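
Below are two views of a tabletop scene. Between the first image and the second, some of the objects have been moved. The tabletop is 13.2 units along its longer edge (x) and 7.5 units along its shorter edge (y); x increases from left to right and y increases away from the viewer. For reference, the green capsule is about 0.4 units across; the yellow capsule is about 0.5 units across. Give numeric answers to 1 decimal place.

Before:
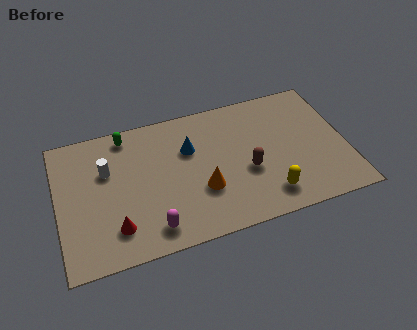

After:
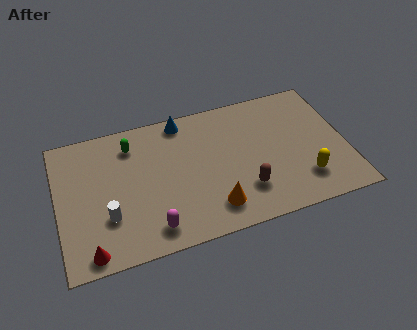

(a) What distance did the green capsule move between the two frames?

0.6

The green capsule moved from about (3.3, 6.6) to (3.5, 6.0), a distance of √(0.2² + 0.6²) ≈ 0.6.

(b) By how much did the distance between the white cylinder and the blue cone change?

+1.9

They were about 3.8 units apart before and 5.7 after — 1.9 units further apart.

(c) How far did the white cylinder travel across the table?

2.5

The white cylinder was near (2.3, 4.9) before and (2.2, 2.4) after, so it travelled √(0.1² + 2.5²) ≈ 2.5 units.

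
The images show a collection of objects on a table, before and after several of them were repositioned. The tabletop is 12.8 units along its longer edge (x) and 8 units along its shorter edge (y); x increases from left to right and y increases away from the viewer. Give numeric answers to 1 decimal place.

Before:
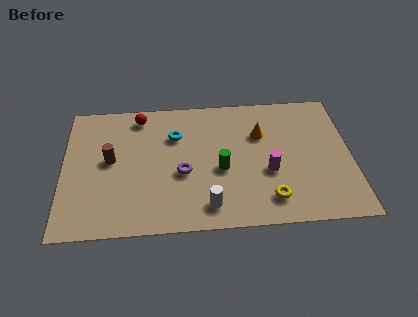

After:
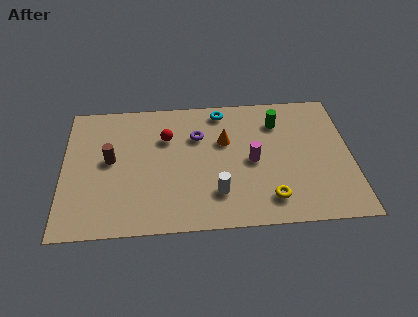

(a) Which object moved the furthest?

the green cylinder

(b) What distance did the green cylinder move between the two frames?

3.7

The green cylinder moved from about (7.0, 3.4) to (9.6, 6.1), a distance of √(2.6² + 2.7²) ≈ 3.7.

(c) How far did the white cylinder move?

0.8

From (6.4, 1.3) to (6.8, 2.0), the white cylinder covered √(0.4² + 0.7²) ≈ 0.8 units.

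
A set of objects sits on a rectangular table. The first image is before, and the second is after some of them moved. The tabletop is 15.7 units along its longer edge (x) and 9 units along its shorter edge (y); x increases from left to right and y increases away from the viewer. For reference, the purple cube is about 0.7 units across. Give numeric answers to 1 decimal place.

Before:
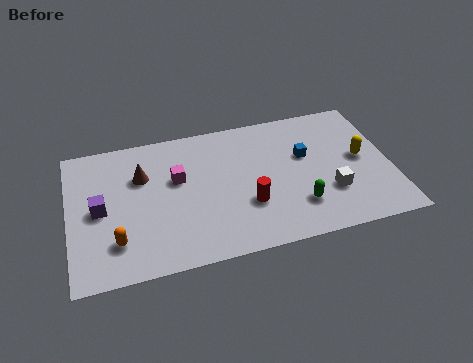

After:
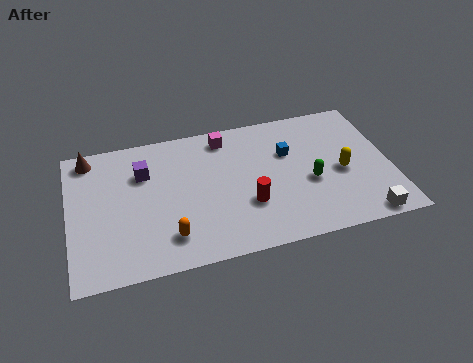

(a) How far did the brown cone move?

3.1

The brown cone moved from about (3.6, 6.1) to (1.1, 7.9), a distance of √(2.5² + 1.8²) ≈ 3.1.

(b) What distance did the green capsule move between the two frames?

1.6

The green capsule moved from about (11.0, 2.3) to (11.7, 3.7), a distance of √(0.7² + 1.4²) ≈ 1.6.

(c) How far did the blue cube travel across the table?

0.9

The blue cube moved from about (11.6, 5.5) to (10.8, 5.9), a distance of √(0.8² + 0.4²) ≈ 0.9.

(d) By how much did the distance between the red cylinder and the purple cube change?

-1.3

Before: roughly 7.2 units apart; after: 5.9. That's 1.3 units closer together.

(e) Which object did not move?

the red cylinder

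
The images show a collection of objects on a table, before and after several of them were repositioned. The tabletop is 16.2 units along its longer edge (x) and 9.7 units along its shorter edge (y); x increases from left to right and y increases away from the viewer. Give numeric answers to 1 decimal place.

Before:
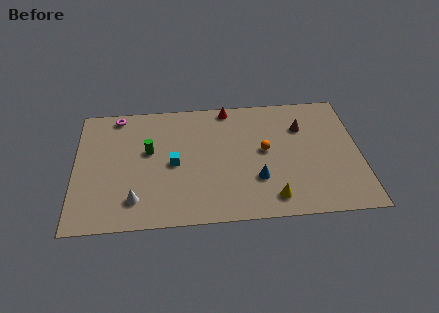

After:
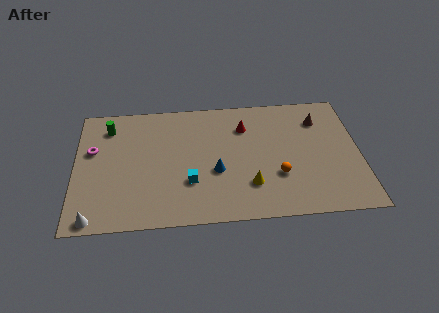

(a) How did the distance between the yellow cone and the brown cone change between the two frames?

+0.6

Before: roughly 5.7 units apart; after: 6.3. That's 0.6 units further apart.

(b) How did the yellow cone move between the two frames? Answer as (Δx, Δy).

(-1.2, 1.1)

The yellow cone started near (11.1, 1.5) and ended near (9.9, 2.6).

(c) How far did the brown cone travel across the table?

1.1

From (13.0, 6.9) to (14.0, 7.4), the brown cone covered √(1.0² + 0.5²) ≈ 1.1 units.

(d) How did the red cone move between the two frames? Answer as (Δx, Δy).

(0.9, -1.6)

The red cone started near (8.8, 8.8) and ended near (9.7, 7.2).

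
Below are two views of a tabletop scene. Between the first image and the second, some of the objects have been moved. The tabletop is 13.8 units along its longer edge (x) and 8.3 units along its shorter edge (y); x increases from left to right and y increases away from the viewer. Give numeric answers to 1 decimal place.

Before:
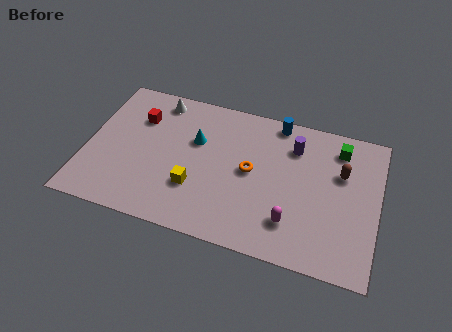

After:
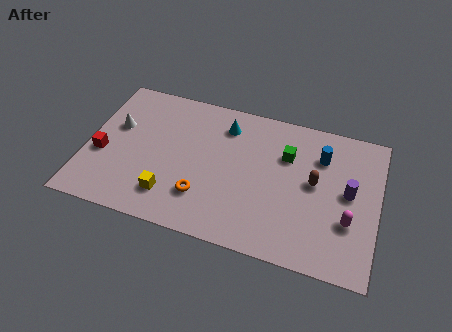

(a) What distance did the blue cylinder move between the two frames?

2.6

The blue cylinder moved from about (8.8, 7.5) to (11.0, 6.1), a distance of √(2.2² + 1.4²) ≈ 2.6.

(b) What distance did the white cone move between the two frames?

2.8

From (3.1, 7.2) to (1.3, 5.1), the white cone covered √(1.8² + 2.1²) ≈ 2.8 units.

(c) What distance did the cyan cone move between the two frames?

1.8

From (5.1, 5.3) to (6.4, 6.6), the cyan cone covered √(1.3² + 1.3²) ≈ 1.8 units.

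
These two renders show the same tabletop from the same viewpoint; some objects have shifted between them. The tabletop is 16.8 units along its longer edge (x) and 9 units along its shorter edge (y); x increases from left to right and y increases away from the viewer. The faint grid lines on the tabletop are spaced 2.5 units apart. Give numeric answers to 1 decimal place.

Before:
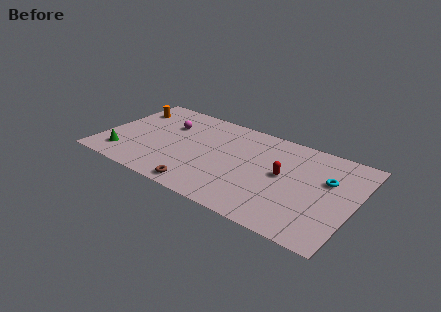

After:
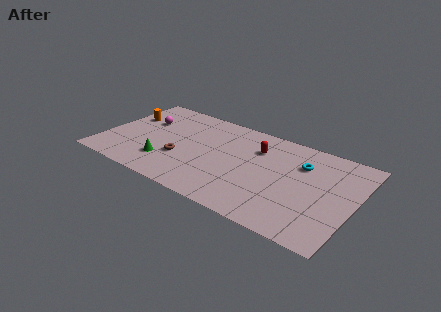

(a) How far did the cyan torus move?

1.9

The cyan torus was near (14.9, 5.7) before and (13.1, 6.4) after, so it travelled √(1.8² + 0.7²) ≈ 1.9 units.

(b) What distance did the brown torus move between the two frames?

2.8

From (7.2, 1.0) to (5.4, 3.2), the brown torus covered √(1.8² + 2.2²) ≈ 2.8 units.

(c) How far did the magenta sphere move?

1.6

The magenta sphere was near (4.0, 6.2) before and (2.4, 5.9) after, so it travelled √(1.6² + 0.3²) ≈ 1.6 units.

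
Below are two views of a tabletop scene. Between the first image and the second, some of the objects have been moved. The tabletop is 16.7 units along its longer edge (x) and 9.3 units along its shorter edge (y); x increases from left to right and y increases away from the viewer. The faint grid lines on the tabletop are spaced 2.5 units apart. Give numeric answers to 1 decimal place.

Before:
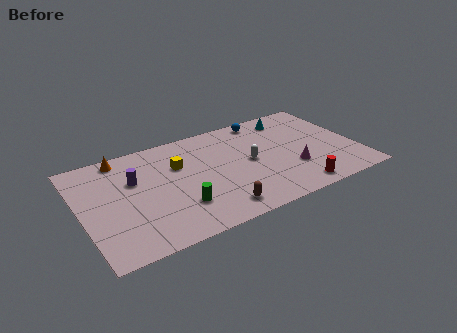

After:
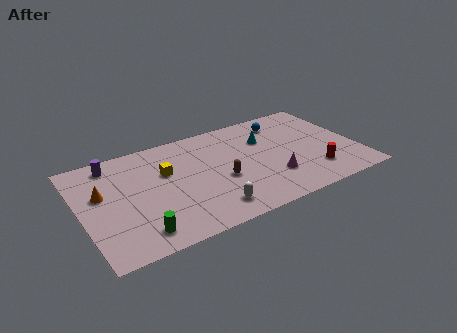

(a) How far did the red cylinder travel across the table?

1.7

From (12.5, 1.1) to (13.8, 2.2), the red cylinder covered √(1.3² + 1.1²) ≈ 1.7 units.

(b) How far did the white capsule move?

4.2

From (10.2, 4.7) to (7.3, 1.6), the white capsule covered √(2.9² + 3.1²) ≈ 4.2 units.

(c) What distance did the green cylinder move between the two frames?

2.8

The green cylinder was near (5.6, 2.6) before and (3.0, 1.5) after, so it travelled √(2.6² + 1.1²) ≈ 2.8 units.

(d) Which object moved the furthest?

the white capsule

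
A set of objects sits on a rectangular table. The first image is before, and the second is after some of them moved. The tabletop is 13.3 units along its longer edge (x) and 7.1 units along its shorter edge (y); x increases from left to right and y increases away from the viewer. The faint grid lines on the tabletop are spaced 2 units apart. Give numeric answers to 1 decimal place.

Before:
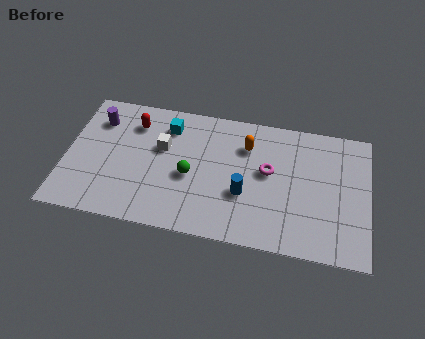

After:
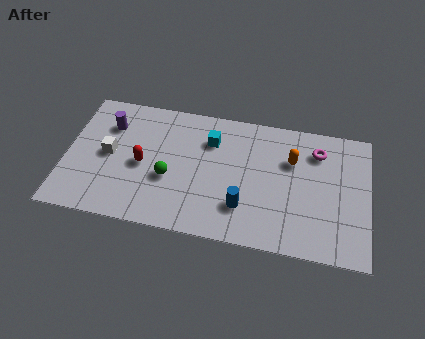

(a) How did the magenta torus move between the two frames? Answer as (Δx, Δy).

(2.1, 1.5)

The magenta torus was at about (8.9, 4.0) and moved to about (11.0, 5.5).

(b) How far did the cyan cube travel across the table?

1.9

From (4.4, 5.6) to (6.3, 5.2), the cyan cube covered √(1.9² + 0.4²) ≈ 1.9 units.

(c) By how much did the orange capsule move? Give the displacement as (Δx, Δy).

(2.0, -0.4)

From the two frames, the orange capsule sits at roughly (7.9, 5.2) before and (9.9, 4.8) after.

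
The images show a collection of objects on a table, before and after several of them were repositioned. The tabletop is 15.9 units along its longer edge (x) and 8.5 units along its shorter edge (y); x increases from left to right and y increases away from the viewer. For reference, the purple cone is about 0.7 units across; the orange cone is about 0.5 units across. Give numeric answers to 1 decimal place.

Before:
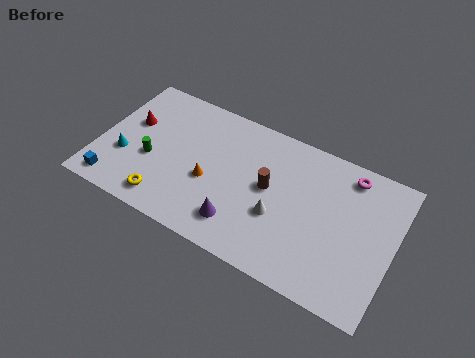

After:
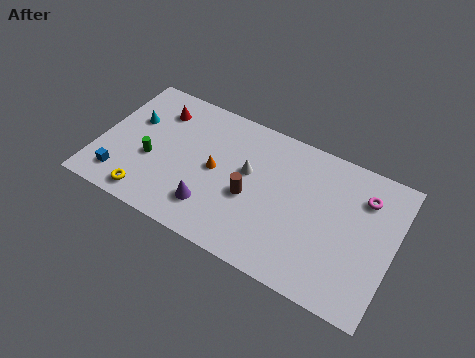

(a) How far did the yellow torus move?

0.9

From (4.0, 1.3) to (3.1, 1.1), the yellow torus covered √(0.9² + 0.2²) ≈ 0.9 units.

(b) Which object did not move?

the green cylinder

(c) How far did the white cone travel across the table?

2.6

The white cone moved from about (9.9, 3.2) to (8.0, 5.0), a distance of √(1.9² + 1.8²) ≈ 2.6.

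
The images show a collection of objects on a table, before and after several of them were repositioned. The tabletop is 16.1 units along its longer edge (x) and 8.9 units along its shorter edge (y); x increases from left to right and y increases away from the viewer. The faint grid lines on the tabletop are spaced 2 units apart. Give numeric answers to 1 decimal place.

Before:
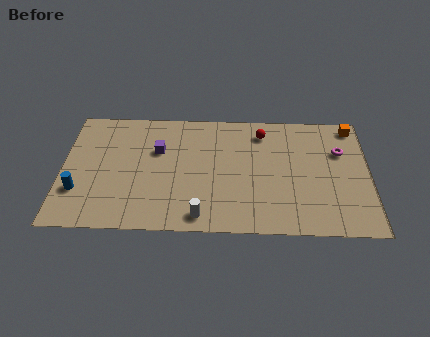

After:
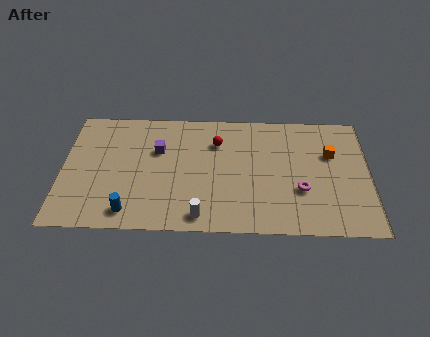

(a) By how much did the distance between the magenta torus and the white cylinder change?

-3.2

The distance was about 8.8 in the first image and 5.6 in the second, so they moved 3.2 units closer together.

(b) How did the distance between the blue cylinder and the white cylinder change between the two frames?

-2.9

They were about 6.6 units apart before and 3.7 after — 2.9 units closer together.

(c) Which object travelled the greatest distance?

the magenta torus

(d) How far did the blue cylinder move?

3.0

From (0.9, 2.7) to (3.6, 1.3), the blue cylinder covered √(2.7² + 1.4²) ≈ 3.0 units.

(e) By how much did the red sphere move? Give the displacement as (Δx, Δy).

(-2.4, -0.8)

The red sphere started near (10.5, 7.3) and ended near (8.1, 6.5).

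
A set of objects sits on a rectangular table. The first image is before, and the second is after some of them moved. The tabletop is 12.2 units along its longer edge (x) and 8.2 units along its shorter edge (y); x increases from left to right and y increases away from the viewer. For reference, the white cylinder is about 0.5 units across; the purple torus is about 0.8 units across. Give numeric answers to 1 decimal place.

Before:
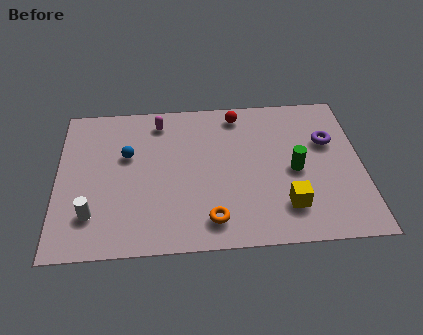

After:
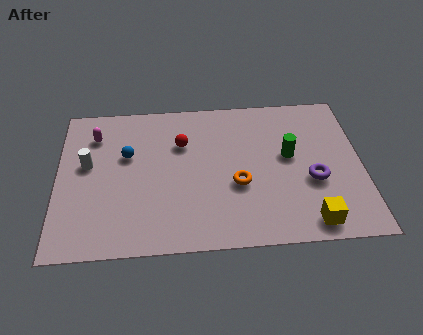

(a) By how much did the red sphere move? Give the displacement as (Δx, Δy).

(-2.3, -1.5)

The red sphere started near (7.3, 7.1) and ended near (5.0, 5.6).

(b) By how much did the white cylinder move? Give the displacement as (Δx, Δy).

(-0.2, 2.7)

The white cylinder was at about (1.4, 2.0) and moved to about (1.2, 4.7).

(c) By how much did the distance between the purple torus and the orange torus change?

-3.2

Before: roughly 6.2 units apart; after: 3.0. That's 3.2 units closer together.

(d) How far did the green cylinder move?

0.8

The green cylinder moved from about (9.5, 3.8) to (9.3, 4.6), a distance of √(0.2² + 0.8²) ≈ 0.8.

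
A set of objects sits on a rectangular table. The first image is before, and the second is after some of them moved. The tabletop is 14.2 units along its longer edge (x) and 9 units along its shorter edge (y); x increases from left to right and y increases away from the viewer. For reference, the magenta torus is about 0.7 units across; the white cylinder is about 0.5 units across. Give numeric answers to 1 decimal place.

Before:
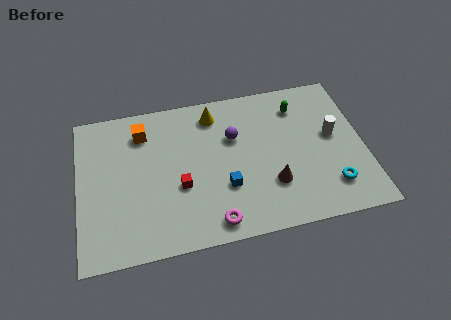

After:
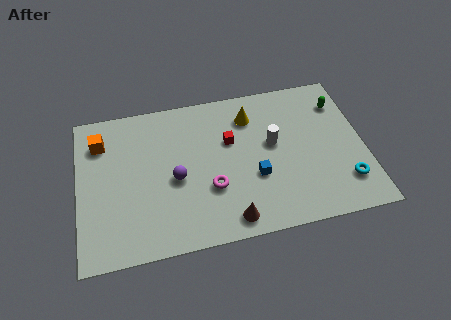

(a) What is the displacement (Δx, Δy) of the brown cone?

(-2.2, -1.6)

From the two frames, the brown cone sits at roughly (9.5, 2.7) before and (7.3, 1.1) after.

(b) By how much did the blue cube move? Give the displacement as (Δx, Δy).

(1.5, 0.3)

From the two frames, the blue cube sits at roughly (7.2, 3.0) before and (8.7, 3.3) after.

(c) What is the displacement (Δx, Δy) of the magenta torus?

(0.0, 2.0)

The magenta torus started near (6.5, 1.1) and ended near (6.5, 3.1).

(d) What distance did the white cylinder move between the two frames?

3.0

From (12.7, 5.0) to (9.7, 5.1), the white cylinder covered √(3.0² + 0.1²) ≈ 3.0 units.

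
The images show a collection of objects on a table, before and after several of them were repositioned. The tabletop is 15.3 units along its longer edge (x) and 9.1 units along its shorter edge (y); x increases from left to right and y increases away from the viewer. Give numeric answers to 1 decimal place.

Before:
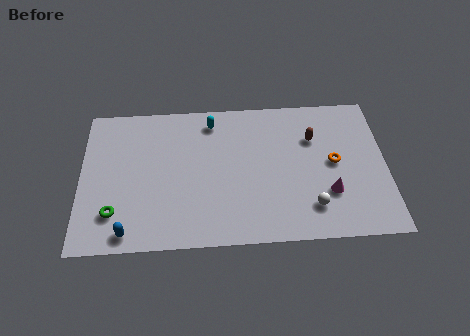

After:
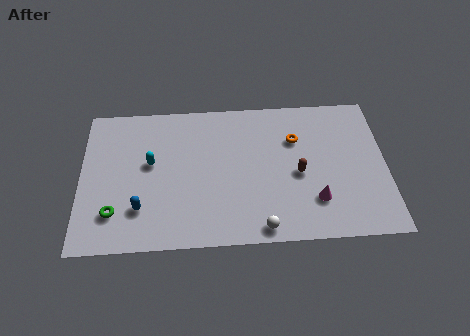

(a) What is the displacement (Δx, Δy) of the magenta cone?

(-0.7, -0.4)

The magenta cone was at about (12.4, 2.8) and moved to about (11.7, 2.4).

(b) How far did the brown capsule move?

2.3

From (11.7, 6.3) to (10.9, 4.1), the brown capsule covered √(0.8² + 2.2²) ≈ 2.3 units.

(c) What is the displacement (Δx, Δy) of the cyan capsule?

(-3.1, -2.5)

The cyan capsule was at about (6.6, 7.7) and moved to about (3.5, 5.2).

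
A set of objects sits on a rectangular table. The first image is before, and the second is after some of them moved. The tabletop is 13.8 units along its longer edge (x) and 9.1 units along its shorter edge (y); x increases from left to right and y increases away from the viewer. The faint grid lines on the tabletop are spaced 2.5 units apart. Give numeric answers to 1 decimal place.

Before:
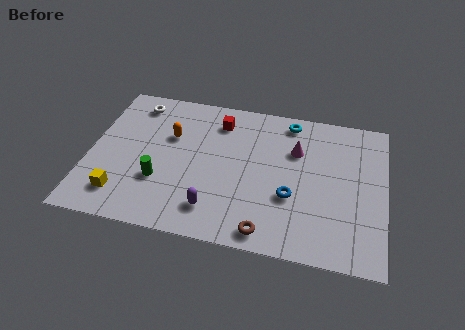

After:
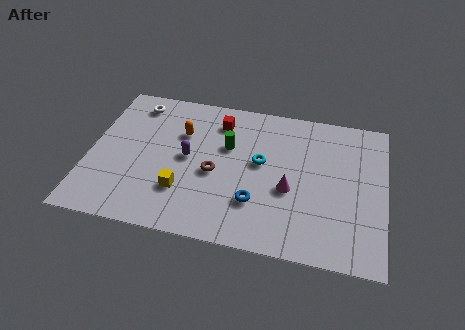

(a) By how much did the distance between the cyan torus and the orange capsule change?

-1.9

The distance was about 5.9 in the first image and 4.0 in the second, so they moved 1.9 units closer together.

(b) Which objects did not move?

the white torus and the red cube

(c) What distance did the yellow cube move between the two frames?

2.9

The yellow cube was near (1.7, 1.8) before and (4.5, 2.6) after, so it travelled √(2.8² + 0.8²) ≈ 2.9 units.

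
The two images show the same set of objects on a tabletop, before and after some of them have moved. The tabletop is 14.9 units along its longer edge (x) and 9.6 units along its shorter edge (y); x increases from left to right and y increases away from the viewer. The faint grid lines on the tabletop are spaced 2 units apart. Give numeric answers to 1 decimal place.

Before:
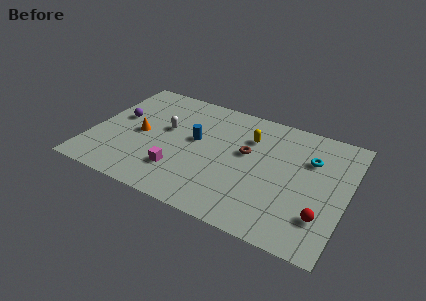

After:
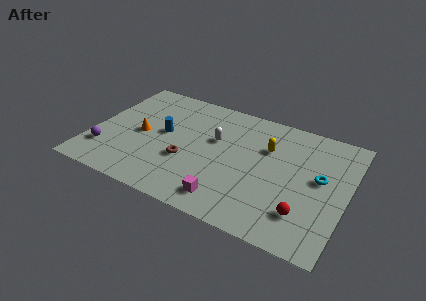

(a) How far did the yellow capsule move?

1.2

From (9.0, 6.9) to (10.1, 6.5), the yellow capsule covered √(1.1² + 0.4²) ≈ 1.2 units.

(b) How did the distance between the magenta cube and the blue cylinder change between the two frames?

+2.7

Before: roughly 3.0 units apart; after: 5.7. That's 2.7 units further apart.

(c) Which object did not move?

the orange cone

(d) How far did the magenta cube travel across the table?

3.2

From (5.4, 2.5) to (8.4, 1.5), the magenta cube covered √(3.0² + 1.0²) ≈ 3.2 units.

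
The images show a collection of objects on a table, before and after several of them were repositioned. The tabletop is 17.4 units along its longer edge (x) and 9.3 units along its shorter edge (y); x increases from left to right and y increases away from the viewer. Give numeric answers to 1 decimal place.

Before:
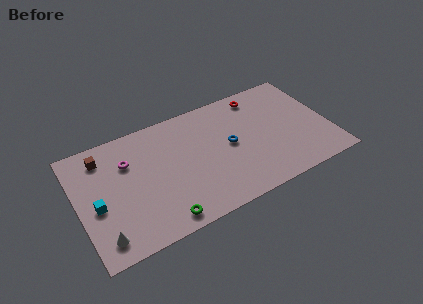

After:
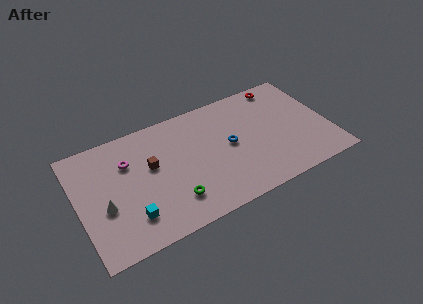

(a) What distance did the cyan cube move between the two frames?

2.8

From (1.2, 4.0) to (3.3, 2.2), the cyan cube covered √(2.1² + 1.8²) ≈ 2.8 units.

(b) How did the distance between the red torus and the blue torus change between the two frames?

+1.4

They were about 4.1 units apart before and 5.5 after — 1.4 units further apart.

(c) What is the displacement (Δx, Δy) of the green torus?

(0.9, 1.1)

From the two frames, the green torus sits at roughly (5.3, 1.1) before and (6.2, 2.2) after.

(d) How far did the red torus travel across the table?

1.7

The red torus moved from about (13.0, 8.0) to (14.7, 8.3), a distance of √(1.7² + 0.3²) ≈ 1.7.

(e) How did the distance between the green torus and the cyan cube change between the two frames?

-2.1

The distance was about 5.0 in the first image and 2.9 in the second, so they moved 2.1 units closer together.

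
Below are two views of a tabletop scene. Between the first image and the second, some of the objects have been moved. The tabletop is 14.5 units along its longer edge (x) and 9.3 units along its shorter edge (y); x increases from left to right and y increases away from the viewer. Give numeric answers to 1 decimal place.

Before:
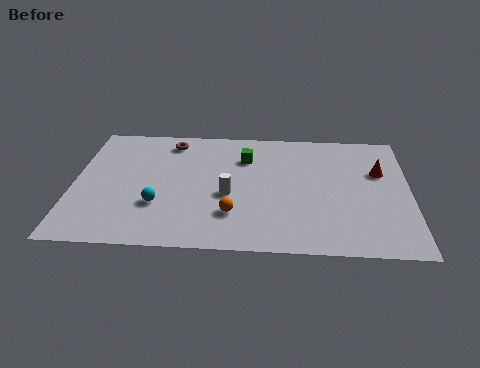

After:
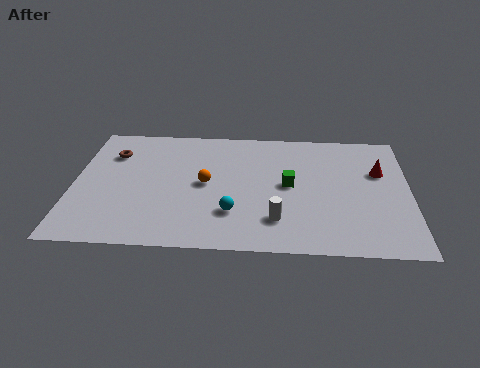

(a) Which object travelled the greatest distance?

the cyan sphere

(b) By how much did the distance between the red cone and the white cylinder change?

-1.0

The distance was about 6.8 in the first image and 5.8 in the second, so they moved 1.0 units closer together.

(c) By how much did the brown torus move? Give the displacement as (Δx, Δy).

(-2.5, -1.1)

The brown torus was at about (4.1, 7.9) and moved to about (1.6, 6.8).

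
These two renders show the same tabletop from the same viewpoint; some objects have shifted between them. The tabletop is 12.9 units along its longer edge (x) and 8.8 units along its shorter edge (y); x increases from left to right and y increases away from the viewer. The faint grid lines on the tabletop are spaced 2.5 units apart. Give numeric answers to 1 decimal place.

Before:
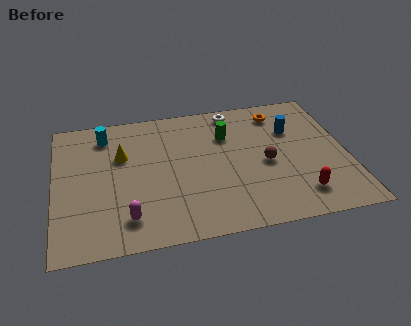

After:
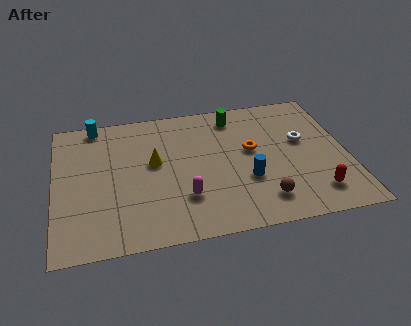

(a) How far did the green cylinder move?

1.3

The green cylinder was near (7.7, 6.2) before and (8.1, 7.4) after, so it travelled √(0.4² + 1.2²) ≈ 1.3 units.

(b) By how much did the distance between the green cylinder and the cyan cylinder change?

+0.7

They were about 5.5 units apart before and 6.2 after — 0.7 units further apart.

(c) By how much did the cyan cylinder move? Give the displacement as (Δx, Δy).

(-0.4, 0.8)

The cyan cylinder started near (2.3, 7.2) and ended near (1.9, 8.0).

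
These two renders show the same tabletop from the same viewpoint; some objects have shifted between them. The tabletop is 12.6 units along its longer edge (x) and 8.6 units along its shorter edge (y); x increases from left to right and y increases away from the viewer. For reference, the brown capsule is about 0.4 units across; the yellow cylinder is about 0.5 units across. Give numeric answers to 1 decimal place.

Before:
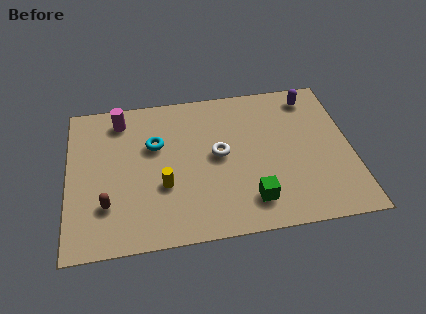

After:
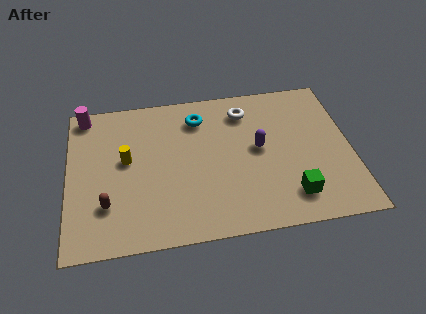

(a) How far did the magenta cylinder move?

1.7

From (2.4, 7.2) to (0.8, 7.7), the magenta cylinder covered √(1.6² + 0.5²) ≈ 1.7 units.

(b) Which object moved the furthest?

the purple capsule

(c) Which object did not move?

the brown capsule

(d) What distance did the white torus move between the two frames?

2.7

The white torus was near (6.7, 4.5) before and (8.0, 6.9) after, so it travelled √(1.3² + 2.4²) ≈ 2.7 units.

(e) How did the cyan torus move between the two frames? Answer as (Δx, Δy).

(2.0, 1.3)

The cyan torus was at about (3.9, 5.5) and moved to about (5.9, 6.8).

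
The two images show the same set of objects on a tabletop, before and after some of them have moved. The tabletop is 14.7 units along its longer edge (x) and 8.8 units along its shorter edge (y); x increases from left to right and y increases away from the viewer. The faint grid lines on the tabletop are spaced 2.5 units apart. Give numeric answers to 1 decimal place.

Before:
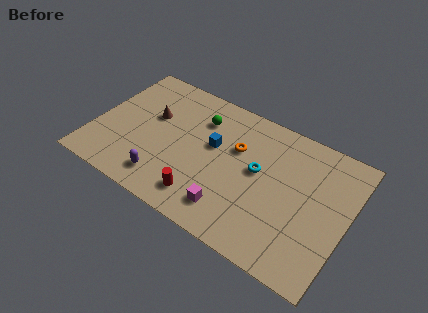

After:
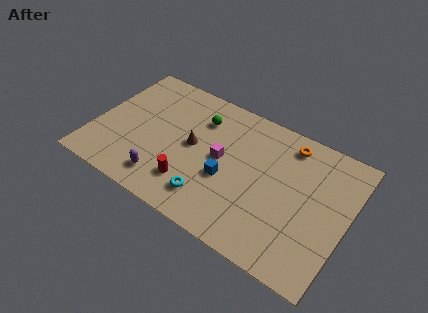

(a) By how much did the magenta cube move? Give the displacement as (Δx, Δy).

(-1.0, 2.9)

From the two frames, the magenta cube sits at roughly (8.4, 1.7) before and (7.4, 4.6) after.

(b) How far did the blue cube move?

2.0

The blue cube was near (6.8, 5.2) before and (7.9, 3.5) after, so it travelled √(1.1² + 1.7²) ≈ 2.0 units.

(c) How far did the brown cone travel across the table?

2.7

From (3.1, 5.4) to (5.7, 4.6), the brown cone covered √(2.6² + 0.8²) ≈ 2.7 units.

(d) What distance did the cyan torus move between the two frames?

3.9

The cyan torus was near (9.5, 4.9) before and (7.2, 1.8) after, so it travelled √(2.3² + 3.1²) ≈ 3.9 units.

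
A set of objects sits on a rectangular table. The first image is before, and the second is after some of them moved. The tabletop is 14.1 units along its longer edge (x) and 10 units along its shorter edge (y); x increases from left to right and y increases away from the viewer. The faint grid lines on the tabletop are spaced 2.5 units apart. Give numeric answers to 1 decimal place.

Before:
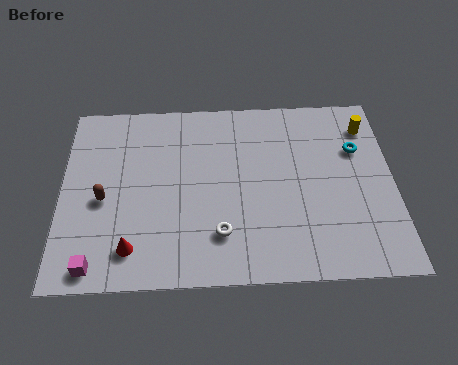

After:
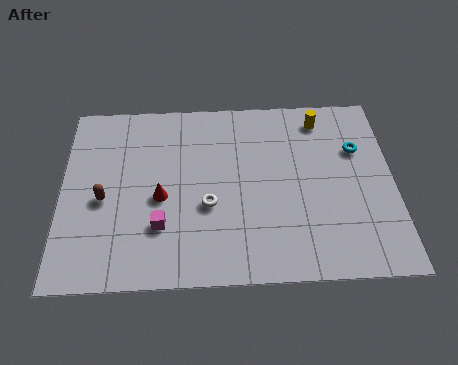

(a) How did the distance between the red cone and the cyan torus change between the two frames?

-2.1

Before: roughly 10.8 units apart; after: 8.7. That's 2.1 units closer together.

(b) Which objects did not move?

the cyan torus and the brown capsule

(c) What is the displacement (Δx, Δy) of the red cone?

(1.2, 2.6)

The red cone started near (3.0, 1.8) and ended near (4.2, 4.4).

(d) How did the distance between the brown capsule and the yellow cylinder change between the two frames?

-1.7

Before: roughly 11.9 units apart; after: 10.2. That's 1.7 units closer together.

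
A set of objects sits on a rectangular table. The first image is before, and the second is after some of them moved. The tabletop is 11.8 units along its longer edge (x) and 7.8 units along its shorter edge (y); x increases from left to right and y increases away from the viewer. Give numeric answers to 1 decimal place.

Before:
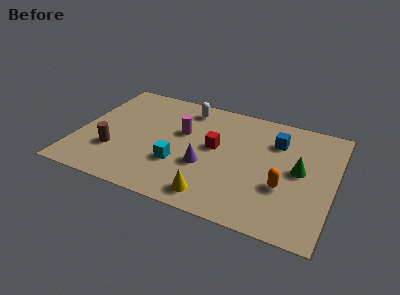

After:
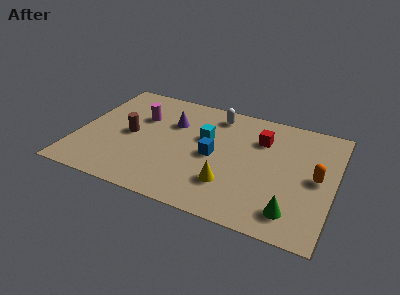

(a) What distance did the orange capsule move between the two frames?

1.8

The orange capsule moved from about (9.6, 2.8) to (11.0, 3.9), a distance of √(1.4² + 1.1²) ≈ 1.8.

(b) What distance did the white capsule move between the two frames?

1.4

From (4.7, 6.6) to (6.1, 6.6), the white capsule covered √(1.4² + 0.0²) ≈ 1.4 units.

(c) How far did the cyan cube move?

2.4

The cyan cube was near (4.8, 2.6) before and (5.8, 4.8) after, so it travelled √(1.0² + 2.2²) ≈ 2.4 units.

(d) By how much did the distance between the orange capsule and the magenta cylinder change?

+3.1

The distance was about 5.3 in the first image and 8.4 in the second, so they moved 3.1 units further apart.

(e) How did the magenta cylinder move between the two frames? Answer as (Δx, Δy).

(-2.0, 0.4)

The magenta cylinder started near (4.7, 4.8) and ended near (2.7, 5.2).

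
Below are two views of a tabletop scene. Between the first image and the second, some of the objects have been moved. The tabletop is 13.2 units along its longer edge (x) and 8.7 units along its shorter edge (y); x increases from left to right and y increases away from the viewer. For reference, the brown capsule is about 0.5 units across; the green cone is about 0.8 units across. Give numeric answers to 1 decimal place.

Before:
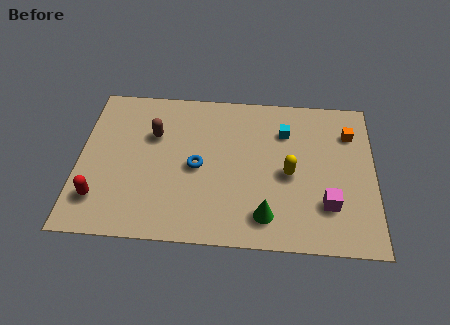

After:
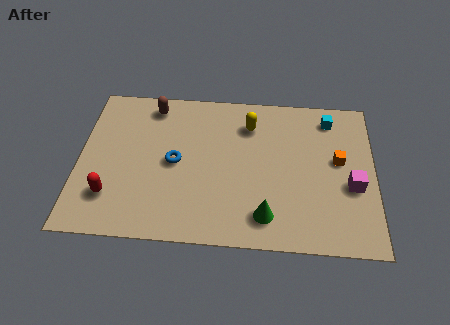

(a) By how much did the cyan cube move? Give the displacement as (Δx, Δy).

(2.0, 0.9)

The cyan cube was at about (9.2, 6.4) and moved to about (11.2, 7.3).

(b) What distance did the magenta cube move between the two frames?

1.6

The magenta cube was near (11.1, 2.4) before and (12.2, 3.5) after, so it travelled √(1.1² + 1.1²) ≈ 1.6 units.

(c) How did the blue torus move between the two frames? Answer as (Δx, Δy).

(-1.0, 0.2)

The blue torus started near (5.3, 4.1) and ended near (4.3, 4.3).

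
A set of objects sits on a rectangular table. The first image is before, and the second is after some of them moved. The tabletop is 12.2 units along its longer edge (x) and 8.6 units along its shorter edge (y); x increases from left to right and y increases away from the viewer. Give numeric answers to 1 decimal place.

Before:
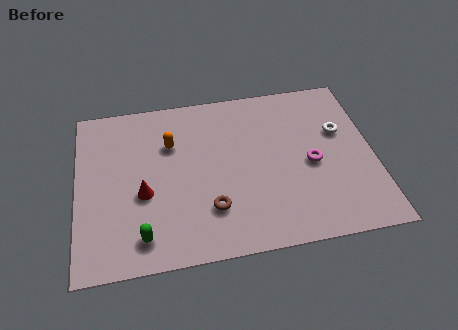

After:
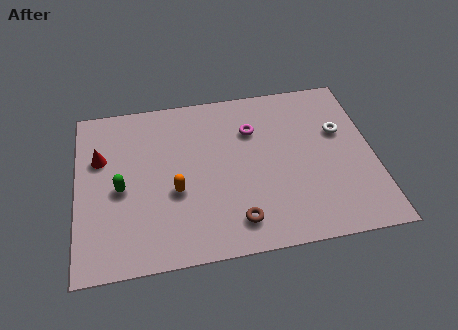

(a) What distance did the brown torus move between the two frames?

1.3

The brown torus moved from about (5.4, 2.3) to (6.4, 1.5), a distance of √(1.0² + 0.8²) ≈ 1.3.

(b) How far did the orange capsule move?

2.5

The orange capsule was near (3.9, 5.9) before and (4.0, 3.4) after, so it travelled √(0.1² + 2.5²) ≈ 2.5 units.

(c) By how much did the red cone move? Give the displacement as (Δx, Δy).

(-1.7, 2.1)

The red cone started near (2.7, 3.5) and ended near (1.0, 5.6).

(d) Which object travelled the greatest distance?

the magenta torus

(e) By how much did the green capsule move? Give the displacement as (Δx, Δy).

(-0.8, 2.5)

The green capsule was at about (2.6, 1.4) and moved to about (1.8, 3.9).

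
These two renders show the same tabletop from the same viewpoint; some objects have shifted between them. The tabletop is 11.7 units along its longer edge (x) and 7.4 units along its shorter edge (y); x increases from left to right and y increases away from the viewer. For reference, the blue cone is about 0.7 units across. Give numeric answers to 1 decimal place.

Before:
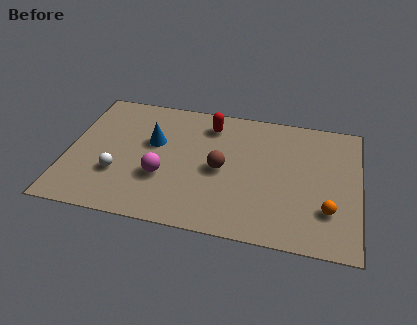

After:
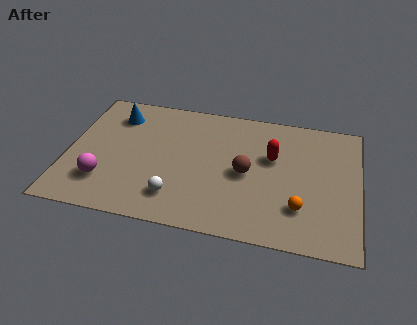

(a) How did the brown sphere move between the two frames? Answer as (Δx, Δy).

(1.0, 0.0)

The brown sphere started near (6.2, 3.5) and ended near (7.2, 3.5).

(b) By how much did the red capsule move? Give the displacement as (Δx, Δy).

(2.6, -1.4)

The red capsule was at about (5.6, 6.0) and moved to about (8.2, 4.6).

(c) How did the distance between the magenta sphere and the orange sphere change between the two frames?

+1.2

The distance was about 6.6 in the first image and 7.8 in the second, so they moved 1.2 units further apart.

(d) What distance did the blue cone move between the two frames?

2.1

From (3.4, 4.5) to (1.8, 5.8), the blue cone covered √(1.6² + 1.3²) ≈ 2.1 units.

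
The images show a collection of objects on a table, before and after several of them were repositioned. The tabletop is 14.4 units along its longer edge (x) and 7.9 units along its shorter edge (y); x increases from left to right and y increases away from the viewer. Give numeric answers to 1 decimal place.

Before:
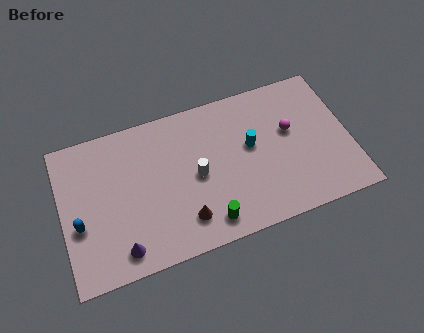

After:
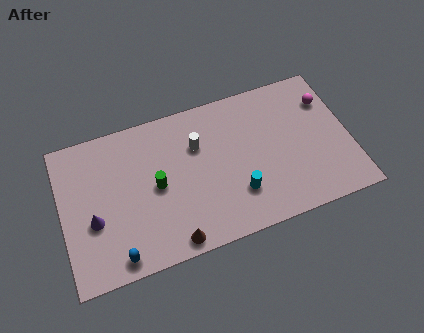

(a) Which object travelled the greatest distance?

the green cylinder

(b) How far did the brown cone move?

1.1

The brown cone was near (5.9, 1.7) before and (5.2, 0.8) after, so it travelled √(0.7² + 0.9²) ≈ 1.1 units.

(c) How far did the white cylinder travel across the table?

1.6

The white cylinder was near (6.7, 3.8) before and (6.9, 5.4) after, so it travelled √(0.2² + 1.6²) ≈ 1.6 units.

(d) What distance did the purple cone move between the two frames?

2.2

From (2.7, 1.2) to (1.5, 3.1), the purple cone covered √(1.2² + 1.9²) ≈ 2.2 units.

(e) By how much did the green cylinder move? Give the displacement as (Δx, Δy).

(-2.3, 2.7)

The green cylinder was at about (7.0, 1.2) and moved to about (4.7, 3.9).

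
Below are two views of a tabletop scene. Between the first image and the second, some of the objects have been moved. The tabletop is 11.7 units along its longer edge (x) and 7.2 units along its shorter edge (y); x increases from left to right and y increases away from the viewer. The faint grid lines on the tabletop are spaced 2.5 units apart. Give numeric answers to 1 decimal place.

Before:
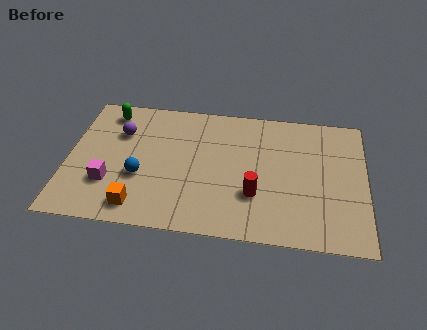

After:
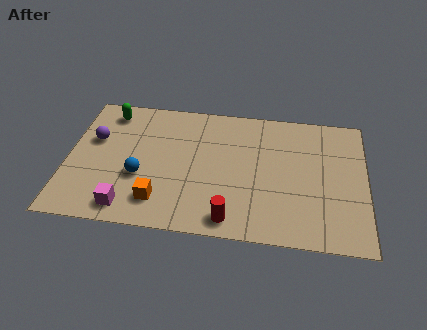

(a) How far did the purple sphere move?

1.1

The purple sphere moved from about (2.0, 5.0) to (1.0, 4.5), a distance of √(1.0² + 0.5²) ≈ 1.1.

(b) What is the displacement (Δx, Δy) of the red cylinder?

(-0.9, -1.4)

The red cylinder started near (7.4, 2.3) and ended near (6.5, 0.9).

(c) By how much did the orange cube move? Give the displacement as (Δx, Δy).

(0.8, 0.4)

The orange cube was at about (2.9, 1.1) and moved to about (3.7, 1.5).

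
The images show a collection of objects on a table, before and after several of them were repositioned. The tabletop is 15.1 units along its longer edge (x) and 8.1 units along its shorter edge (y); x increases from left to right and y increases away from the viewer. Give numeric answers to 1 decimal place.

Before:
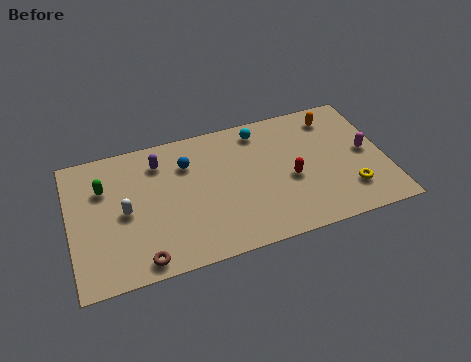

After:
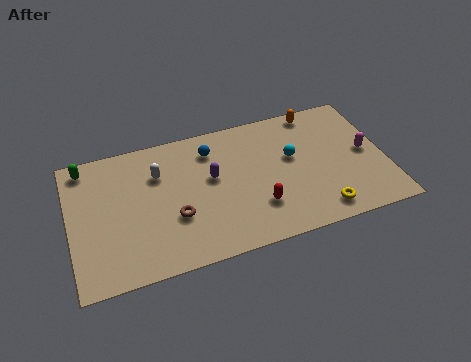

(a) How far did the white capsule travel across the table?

2.5

The white capsule moved from about (2.6, 3.9) to (4.3, 5.7), a distance of √(1.7² + 1.8²) ≈ 2.5.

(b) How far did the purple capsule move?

2.9

From (4.4, 6.4) to (6.8, 4.7), the purple capsule covered √(2.4² + 1.7²) ≈ 2.9 units.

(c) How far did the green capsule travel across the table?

1.7

From (1.7, 5.6) to (0.9, 7.1), the green capsule covered √(0.8² + 1.5²) ≈ 1.7 units.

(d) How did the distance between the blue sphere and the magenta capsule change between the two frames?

-1.0

Before: roughly 8.7 units apart; after: 7.7. That's 1.0 units closer together.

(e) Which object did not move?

the magenta capsule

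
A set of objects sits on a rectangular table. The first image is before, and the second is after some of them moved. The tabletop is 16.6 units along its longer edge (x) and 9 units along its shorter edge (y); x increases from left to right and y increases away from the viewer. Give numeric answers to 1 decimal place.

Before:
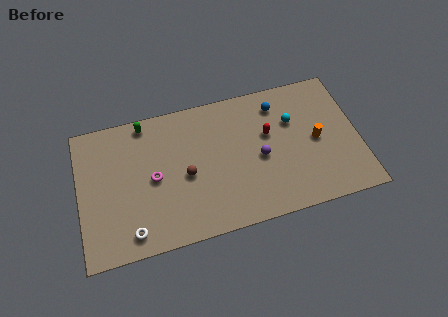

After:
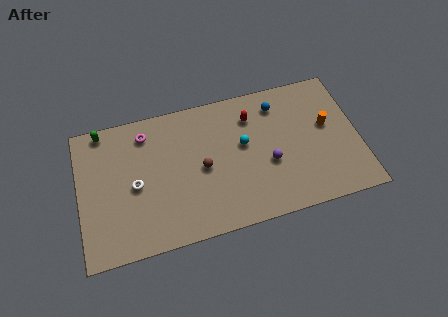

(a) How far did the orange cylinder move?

1.1

The orange cylinder was near (14.1, 4.4) before and (14.8, 5.2) after, so it travelled √(0.7² + 0.8²) ≈ 1.1 units.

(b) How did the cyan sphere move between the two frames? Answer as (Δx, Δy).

(-3.0, -0.8)

The cyan sphere was at about (12.8, 6.0) and moved to about (9.8, 5.2).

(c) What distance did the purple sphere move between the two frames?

0.7

From (10.7, 4.1) to (11.2, 3.6), the purple sphere covered √(0.5² + 0.5²) ≈ 0.7 units.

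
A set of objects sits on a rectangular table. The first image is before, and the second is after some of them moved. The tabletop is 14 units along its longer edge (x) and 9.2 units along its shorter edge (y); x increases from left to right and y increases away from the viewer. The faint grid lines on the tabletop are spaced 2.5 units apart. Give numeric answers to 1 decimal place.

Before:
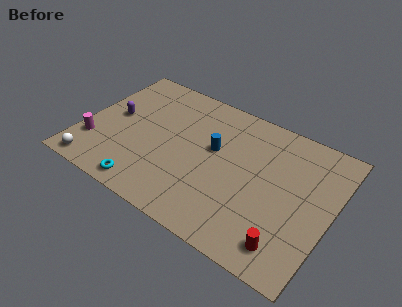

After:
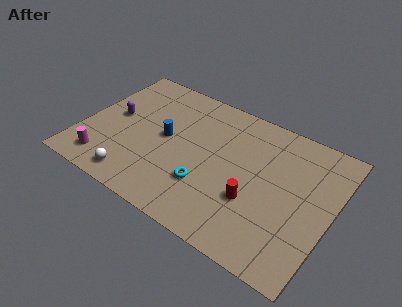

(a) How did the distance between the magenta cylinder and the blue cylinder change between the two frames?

-2.6

They were about 7.0 units apart before and 4.4 after — 2.6 units closer together.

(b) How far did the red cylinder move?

2.8

The red cylinder was near (12.1, 1.5) before and (9.9, 3.2) after, so it travelled √(2.2² + 1.7²) ≈ 2.8 units.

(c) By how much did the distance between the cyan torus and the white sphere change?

+1.1

They were about 3.0 units apart before and 4.1 after — 1.1 units further apart.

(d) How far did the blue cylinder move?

2.8

From (7.3, 5.4) to (4.6, 4.8), the blue cylinder covered √(2.7² + 0.6²) ≈ 2.8 units.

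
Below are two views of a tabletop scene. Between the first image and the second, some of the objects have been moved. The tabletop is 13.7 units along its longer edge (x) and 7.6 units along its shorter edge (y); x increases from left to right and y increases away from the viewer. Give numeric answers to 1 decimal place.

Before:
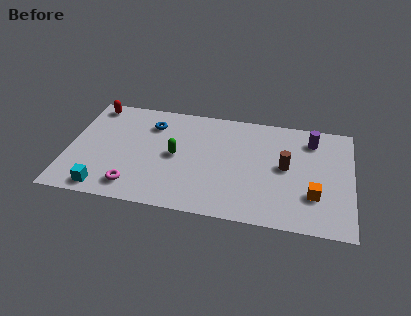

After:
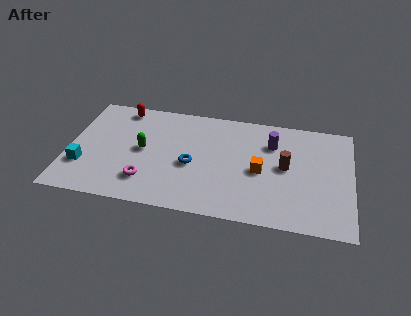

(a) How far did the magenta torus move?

0.8

The magenta torus moved from about (3.3, 1.3) to (3.9, 1.8), a distance of √(0.6² + 0.5²) ≈ 0.8.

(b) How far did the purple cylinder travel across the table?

2.0

The purple cylinder moved from about (11.7, 6.1) to (9.8, 5.5), a distance of √(1.9² + 0.6²) ≈ 2.0.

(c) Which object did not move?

the brown cylinder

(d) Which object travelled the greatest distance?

the blue torus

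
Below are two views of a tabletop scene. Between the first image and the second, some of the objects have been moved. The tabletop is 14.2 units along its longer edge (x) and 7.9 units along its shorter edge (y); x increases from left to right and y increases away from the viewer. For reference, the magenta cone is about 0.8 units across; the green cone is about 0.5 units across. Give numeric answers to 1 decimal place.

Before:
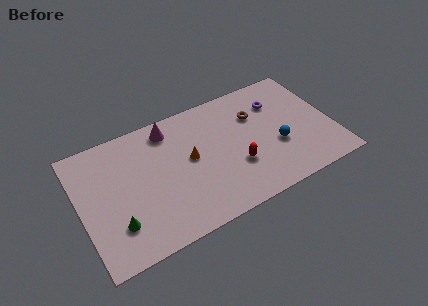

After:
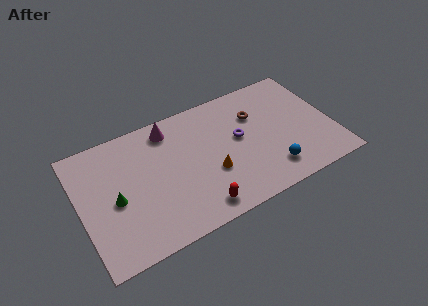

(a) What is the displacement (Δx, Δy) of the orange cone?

(1.0, -1.4)

The orange cone was at about (6.2, 4.3) and moved to about (7.2, 2.9).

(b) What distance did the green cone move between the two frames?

1.5

The green cone was near (1.8, 2.1) before and (1.9, 3.6) after, so it travelled √(0.1² + 1.5²) ≈ 1.5 units.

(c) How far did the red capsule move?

2.9

From (8.6, 2.7) to (6.2, 1.1), the red capsule covered √(2.4² + 1.6²) ≈ 2.9 units.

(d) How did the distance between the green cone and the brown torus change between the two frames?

-0.6

The distance was about 9.0 in the first image and 8.4 in the second, so they moved 0.6 units closer together.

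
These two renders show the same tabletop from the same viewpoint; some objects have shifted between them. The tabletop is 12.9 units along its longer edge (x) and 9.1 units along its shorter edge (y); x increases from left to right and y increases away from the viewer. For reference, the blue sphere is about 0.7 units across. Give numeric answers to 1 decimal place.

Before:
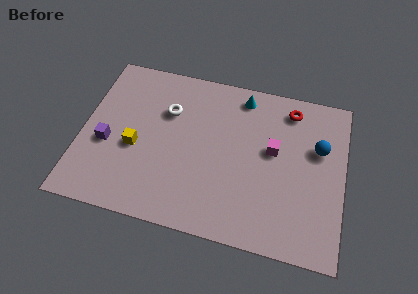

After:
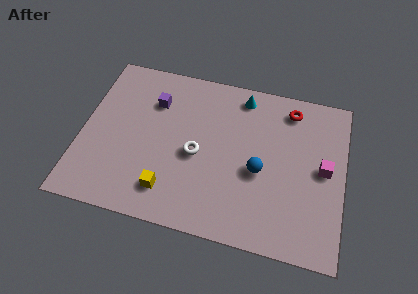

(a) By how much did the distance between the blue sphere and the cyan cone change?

-0.3

The distance was about 4.4 in the first image and 4.1 in the second, so they moved 0.3 units closer together.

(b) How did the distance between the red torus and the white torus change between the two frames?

-0.5

The distance was about 6.2 in the first image and 5.7 in the second, so they moved 0.5 units closer together.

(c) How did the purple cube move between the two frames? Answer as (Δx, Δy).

(2.1, 2.9)

The purple cube started near (1.3, 3.7) and ended near (3.4, 6.6).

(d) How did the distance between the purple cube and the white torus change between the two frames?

-0.4

The distance was about 3.8 in the first image and 3.4 in the second, so they moved 0.4 units closer together.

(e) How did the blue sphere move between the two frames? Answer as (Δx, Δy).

(-2.8, -1.9)

From the two frames, the blue sphere sits at roughly (11.6, 5.8) before and (8.8, 3.9) after.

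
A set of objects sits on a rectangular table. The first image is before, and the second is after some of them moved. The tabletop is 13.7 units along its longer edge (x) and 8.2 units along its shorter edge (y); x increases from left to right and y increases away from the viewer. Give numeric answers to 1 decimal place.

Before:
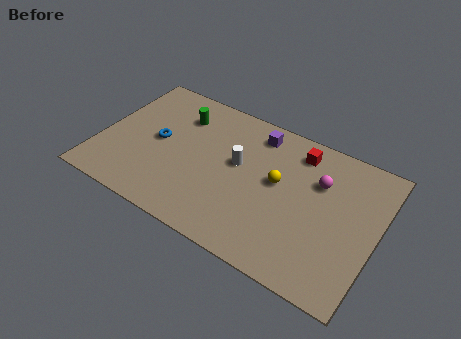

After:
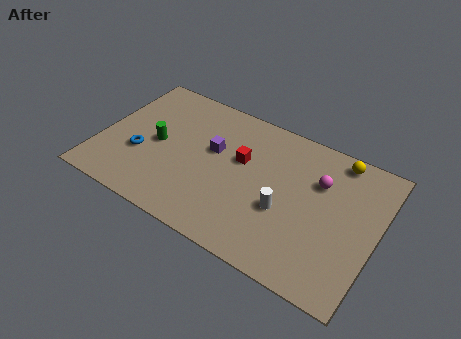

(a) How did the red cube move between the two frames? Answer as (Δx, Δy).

(-2.6, -1.8)

The red cube was at about (9.5, 6.8) and moved to about (6.9, 5.0).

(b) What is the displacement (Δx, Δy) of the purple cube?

(-1.9, -2.0)

From the two frames, the purple cube sits at roughly (7.4, 6.9) before and (5.5, 4.9) after.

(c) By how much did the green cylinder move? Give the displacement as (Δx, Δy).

(-0.8, -2.2)

The green cylinder was at about (3.6, 6.2) and moved to about (2.8, 4.0).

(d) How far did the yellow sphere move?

3.7

From (8.8, 4.6) to (11.4, 7.3), the yellow sphere covered √(2.6² + 2.7²) ≈ 3.7 units.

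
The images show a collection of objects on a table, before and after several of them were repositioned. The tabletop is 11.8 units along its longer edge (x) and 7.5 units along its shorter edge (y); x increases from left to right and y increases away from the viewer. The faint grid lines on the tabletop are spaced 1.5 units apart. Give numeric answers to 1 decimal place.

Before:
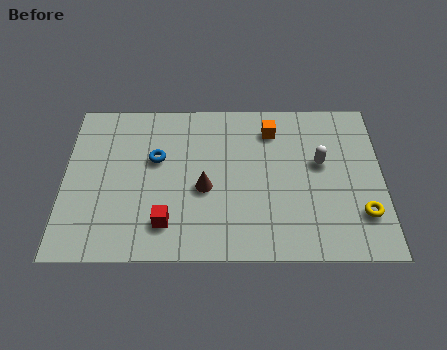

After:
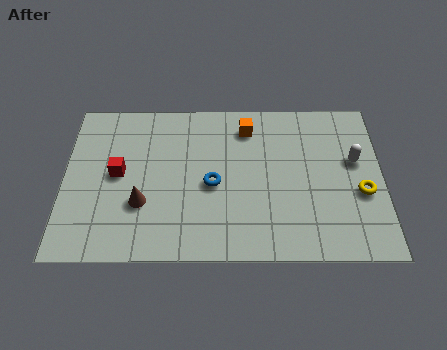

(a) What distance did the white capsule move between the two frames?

1.3

The white capsule moved from about (9.5, 4.4) to (10.8, 4.5), a distance of √(1.3² + 0.1²) ≈ 1.3.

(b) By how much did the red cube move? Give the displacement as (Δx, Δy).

(-1.8, 2.3)

From the two frames, the red cube sits at roughly (3.8, 1.6) before and (2.0, 3.9) after.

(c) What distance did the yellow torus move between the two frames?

1.0

From (11.0, 2.0) to (11.0, 3.0), the yellow torus covered √(0.0² + 1.0²) ≈ 1.0 units.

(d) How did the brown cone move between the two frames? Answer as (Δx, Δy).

(-2.3, -0.7)

The brown cone was at about (5.2, 3.2) and moved to about (2.9, 2.5).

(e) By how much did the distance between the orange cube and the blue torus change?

-1.5

The distance was about 4.5 in the first image and 3.0 in the second, so they moved 1.5 units closer together.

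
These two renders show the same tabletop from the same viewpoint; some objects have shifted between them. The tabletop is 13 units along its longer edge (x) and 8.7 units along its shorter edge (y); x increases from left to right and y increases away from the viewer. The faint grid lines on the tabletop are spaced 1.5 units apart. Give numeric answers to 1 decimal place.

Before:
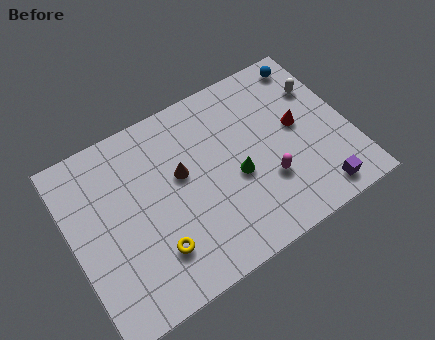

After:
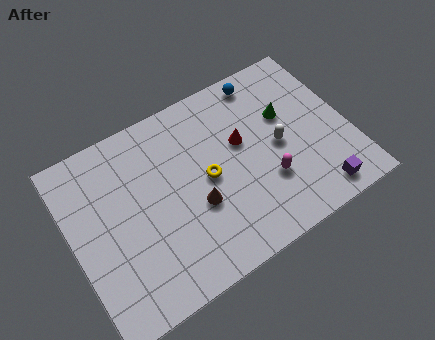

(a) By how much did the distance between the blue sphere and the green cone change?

-3.4

They were about 5.7 units apart before and 2.3 after — 3.4 units closer together.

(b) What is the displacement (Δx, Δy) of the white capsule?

(-2.3, -1.9)

The white capsule started near (12.0, 6.1) and ended near (9.7, 4.2).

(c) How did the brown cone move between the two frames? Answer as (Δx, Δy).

(0.4, -1.8)

The brown cone was at about (5.2, 5.1) and moved to about (5.6, 3.3).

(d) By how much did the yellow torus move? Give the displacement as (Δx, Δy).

(2.8, 2.1)

The yellow torus was at about (3.5, 2.2) and moved to about (6.3, 4.3).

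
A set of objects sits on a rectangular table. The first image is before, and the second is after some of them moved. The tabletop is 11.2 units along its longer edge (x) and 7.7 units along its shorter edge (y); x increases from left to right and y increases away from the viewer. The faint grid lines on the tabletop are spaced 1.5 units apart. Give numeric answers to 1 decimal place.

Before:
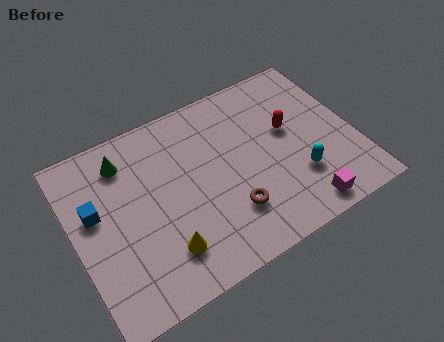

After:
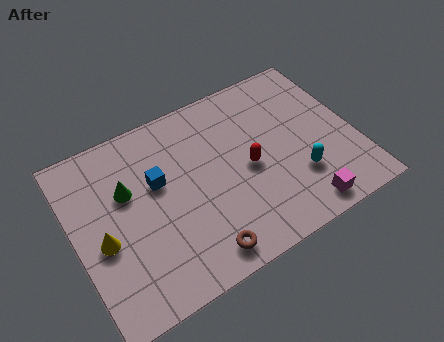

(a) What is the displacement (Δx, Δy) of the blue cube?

(2.5, 0.1)

The blue cube started near (0.9, 4.6) and ended near (3.4, 4.7).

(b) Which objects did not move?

the magenta cube and the cyan capsule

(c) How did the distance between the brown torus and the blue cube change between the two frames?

-1.7

Before: roughly 5.6 units apart; after: 3.9. That's 1.7 units closer together.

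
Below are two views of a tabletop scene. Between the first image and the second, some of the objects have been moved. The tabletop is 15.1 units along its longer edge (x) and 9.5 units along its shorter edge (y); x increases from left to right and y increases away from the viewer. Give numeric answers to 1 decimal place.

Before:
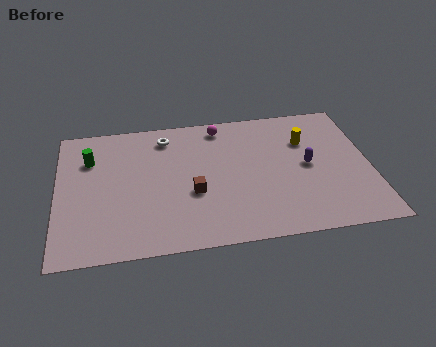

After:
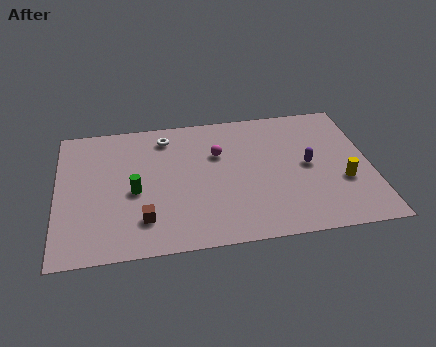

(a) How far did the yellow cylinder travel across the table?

3.6

The yellow cylinder moved from about (12.1, 6.6) to (13.7, 3.4), a distance of √(1.6² + 3.2²) ≈ 3.6.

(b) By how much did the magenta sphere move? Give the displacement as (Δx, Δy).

(-0.2, -2.0)

The magenta sphere was at about (8.0, 8.3) and moved to about (7.8, 6.3).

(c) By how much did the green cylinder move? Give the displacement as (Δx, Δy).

(2.1, -2.6)

The green cylinder started near (1.6, 6.8) and ended near (3.7, 4.2).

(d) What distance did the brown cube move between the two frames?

2.8

The brown cube moved from about (6.5, 3.7) to (4.1, 2.2), a distance of √(2.4² + 1.5²) ≈ 2.8.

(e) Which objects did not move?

the white torus and the purple capsule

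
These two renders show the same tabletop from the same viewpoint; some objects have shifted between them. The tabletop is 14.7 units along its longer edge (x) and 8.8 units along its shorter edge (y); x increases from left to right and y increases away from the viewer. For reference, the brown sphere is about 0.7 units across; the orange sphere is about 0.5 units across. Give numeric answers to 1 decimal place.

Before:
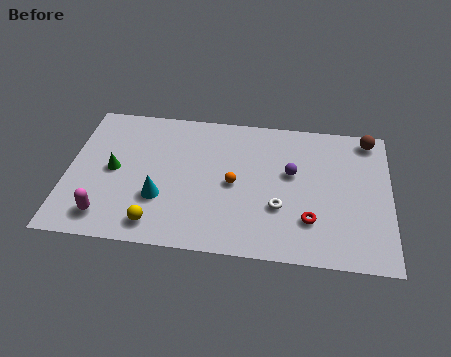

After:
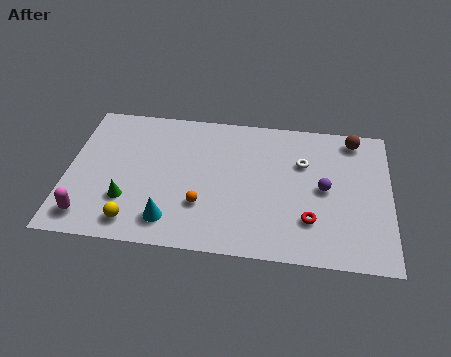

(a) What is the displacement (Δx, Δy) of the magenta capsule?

(-0.8, -0.1)

The magenta capsule started near (1.9, 1.5) and ended near (1.1, 1.4).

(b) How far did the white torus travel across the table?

3.1

From (9.7, 3.0) to (10.7, 5.9), the white torus covered √(1.0² + 2.9²) ≈ 3.1 units.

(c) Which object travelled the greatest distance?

the white torus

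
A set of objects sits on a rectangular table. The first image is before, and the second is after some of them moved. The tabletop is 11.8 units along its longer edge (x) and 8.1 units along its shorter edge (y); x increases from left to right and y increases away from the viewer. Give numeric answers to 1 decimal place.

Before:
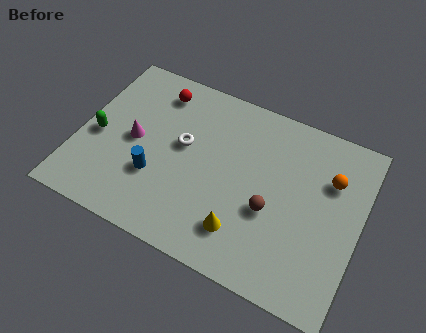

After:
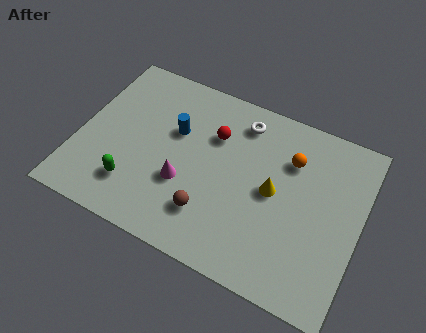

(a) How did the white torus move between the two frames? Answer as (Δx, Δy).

(2.2, 2.1)

From the two frames, the white torus sits at roughly (4.3, 4.6) before and (6.5, 6.7) after.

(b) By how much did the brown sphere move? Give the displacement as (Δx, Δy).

(-2.4, -1.2)

The brown sphere started near (8.2, 3.2) and ended near (5.8, 2.0).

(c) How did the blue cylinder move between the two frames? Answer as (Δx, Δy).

(0.5, 2.4)

The blue cylinder started near (3.4, 2.7) and ended near (3.9, 5.1).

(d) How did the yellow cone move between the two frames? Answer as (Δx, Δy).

(1.0, 2.3)

The yellow cone started near (7.2, 1.8) and ended near (8.2, 4.1).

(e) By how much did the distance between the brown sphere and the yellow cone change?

+1.5

The distance was about 1.7 in the first image and 3.2 in the second, so they moved 1.5 units further apart.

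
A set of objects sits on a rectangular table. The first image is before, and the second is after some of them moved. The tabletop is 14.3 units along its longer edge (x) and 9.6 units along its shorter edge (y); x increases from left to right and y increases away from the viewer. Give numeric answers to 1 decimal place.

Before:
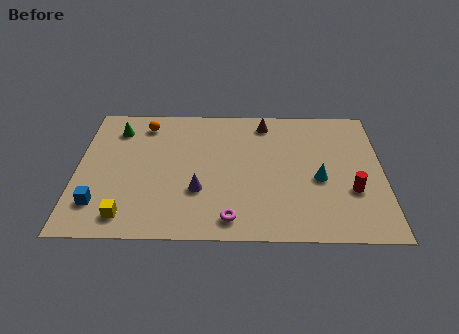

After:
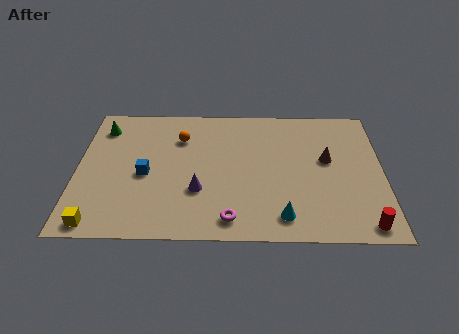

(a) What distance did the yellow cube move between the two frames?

1.4

The yellow cube moved from about (2.4, 1.4) to (1.1, 0.9), a distance of √(1.3² + 0.5²) ≈ 1.4.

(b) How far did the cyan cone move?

3.1

The cyan cone moved from about (11.3, 4.1) to (9.6, 1.5), a distance of √(1.7² + 2.6²) ≈ 3.1.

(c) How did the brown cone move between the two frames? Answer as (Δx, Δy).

(2.9, -2.7)

The brown cone started near (8.8, 8.2) and ended near (11.7, 5.5).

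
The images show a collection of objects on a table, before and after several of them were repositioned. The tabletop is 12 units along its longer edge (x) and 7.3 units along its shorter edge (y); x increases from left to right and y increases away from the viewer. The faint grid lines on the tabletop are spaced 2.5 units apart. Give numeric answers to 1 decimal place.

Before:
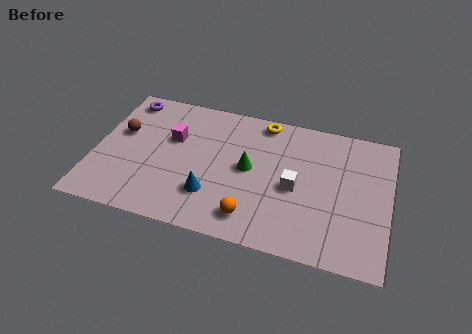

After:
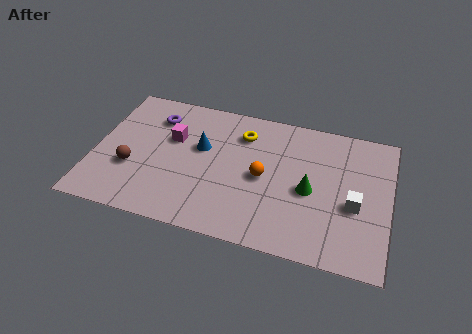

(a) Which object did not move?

the magenta cube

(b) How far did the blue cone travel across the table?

2.5

From (4.9, 2.0) to (4.3, 4.4), the blue cone covered √(0.6² + 2.4²) ≈ 2.5 units.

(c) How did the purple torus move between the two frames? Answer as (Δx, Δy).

(1.3, -0.7)

From the two frames, the purple torus sits at roughly (1.0, 6.3) before and (2.3, 5.6) after.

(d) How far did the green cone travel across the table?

2.5

From (6.3, 3.8) to (8.8, 3.3), the green cone covered √(2.5² + 0.5²) ≈ 2.5 units.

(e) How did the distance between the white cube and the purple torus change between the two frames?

+0.9

Before: roughly 7.8 units apart; after: 8.7. That's 0.9 units further apart.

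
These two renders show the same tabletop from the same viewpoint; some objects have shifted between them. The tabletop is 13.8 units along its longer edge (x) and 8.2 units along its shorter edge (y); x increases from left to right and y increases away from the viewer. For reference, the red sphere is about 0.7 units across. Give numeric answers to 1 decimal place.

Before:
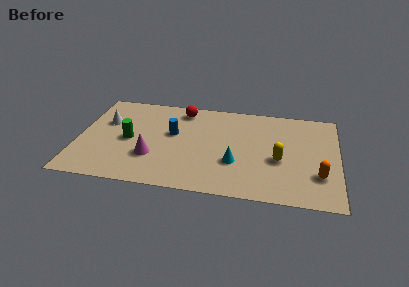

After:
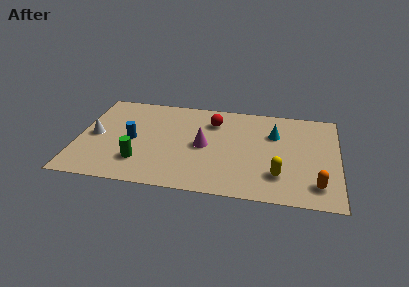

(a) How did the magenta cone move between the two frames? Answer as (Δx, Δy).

(2.7, 1.4)

The magenta cone was at about (4.0, 2.6) and moved to about (6.7, 4.0).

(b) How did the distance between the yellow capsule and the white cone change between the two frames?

+0.5

They were about 9.5 units apart before and 10.0 after — 0.5 units further apart.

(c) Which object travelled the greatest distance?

the cyan cone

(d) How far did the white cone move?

1.4

The white cone was near (1.4, 5.3) before and (0.9, 4.0) after, so it travelled √(0.5² + 1.3²) ≈ 1.4 units.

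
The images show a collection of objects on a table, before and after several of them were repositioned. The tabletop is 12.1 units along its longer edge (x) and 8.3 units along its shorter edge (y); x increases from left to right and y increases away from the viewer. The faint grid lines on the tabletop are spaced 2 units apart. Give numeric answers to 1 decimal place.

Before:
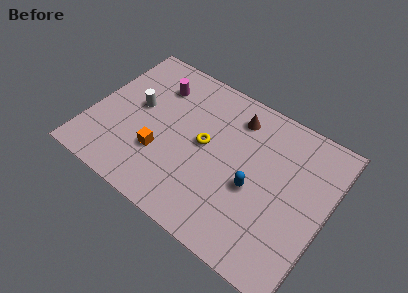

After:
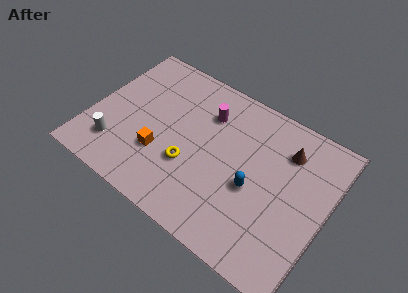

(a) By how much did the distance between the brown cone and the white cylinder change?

+4.0

The distance was about 5.2 in the first image and 9.2 in the second, so they moved 4.0 units further apart.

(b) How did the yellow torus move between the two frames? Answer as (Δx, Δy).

(-0.5, -1.5)

From the two frames, the yellow torus sits at roughly (5.8, 4.4) before and (5.3, 2.9) after.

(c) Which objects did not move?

the orange cube and the blue capsule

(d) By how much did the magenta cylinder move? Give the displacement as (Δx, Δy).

(2.7, -0.2)

From the two frames, the magenta cylinder sits at roughly (2.9, 6.3) before and (5.6, 6.1) after.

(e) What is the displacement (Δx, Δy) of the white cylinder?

(-0.6, -2.7)

The white cylinder started near (2.2, 4.6) and ended near (1.6, 1.9).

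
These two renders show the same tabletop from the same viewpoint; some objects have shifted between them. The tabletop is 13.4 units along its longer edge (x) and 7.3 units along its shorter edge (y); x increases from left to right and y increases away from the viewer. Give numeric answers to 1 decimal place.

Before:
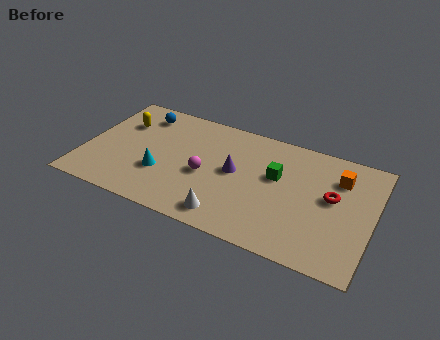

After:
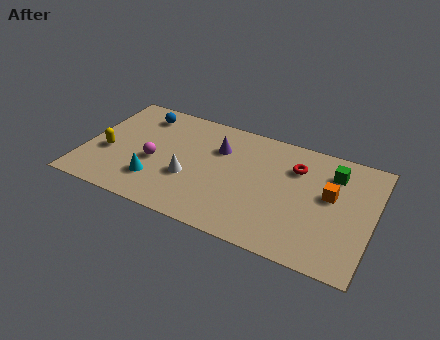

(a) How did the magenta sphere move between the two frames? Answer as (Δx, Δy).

(-2.4, -0.1)

The magenta sphere started near (5.7, 3.2) and ended near (3.3, 3.1).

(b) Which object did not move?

the blue sphere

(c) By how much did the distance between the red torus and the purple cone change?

-0.9

The distance was about 4.5 in the first image and 3.6 in the second, so they moved 0.9 units closer together.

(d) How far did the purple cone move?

1.5

The purple cone moved from about (7.0, 3.9) to (6.1, 5.1), a distance of √(0.9² + 1.2²) ≈ 1.5.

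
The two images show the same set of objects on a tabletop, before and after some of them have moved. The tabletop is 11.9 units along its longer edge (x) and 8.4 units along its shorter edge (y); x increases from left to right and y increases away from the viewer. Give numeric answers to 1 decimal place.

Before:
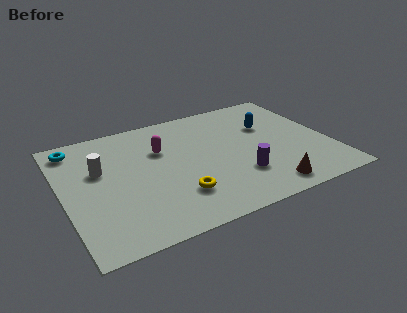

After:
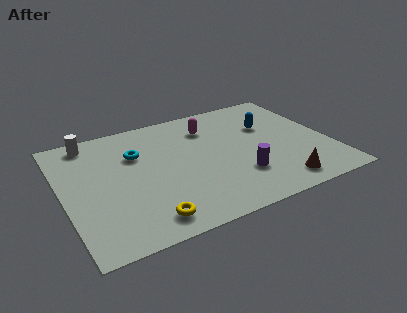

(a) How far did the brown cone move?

0.6

From (8.6, 1.1) to (9.2, 1.2), the brown cone covered √(0.6² + 0.1²) ≈ 0.6 units.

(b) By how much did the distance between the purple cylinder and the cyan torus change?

-3.0

The distance was about 8.3 in the first image and 5.3 in the second, so they moved 3.0 units closer together.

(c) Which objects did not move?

the blue capsule and the purple cylinder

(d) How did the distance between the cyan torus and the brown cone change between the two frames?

-2.6

Before: roughly 9.9 units apart; after: 7.3. That's 2.6 units closer together.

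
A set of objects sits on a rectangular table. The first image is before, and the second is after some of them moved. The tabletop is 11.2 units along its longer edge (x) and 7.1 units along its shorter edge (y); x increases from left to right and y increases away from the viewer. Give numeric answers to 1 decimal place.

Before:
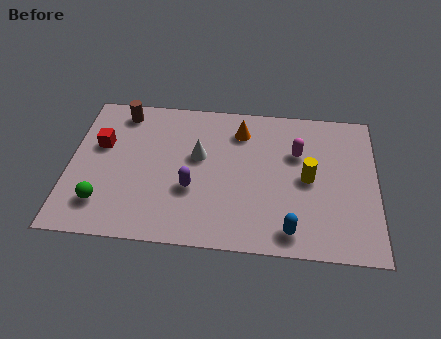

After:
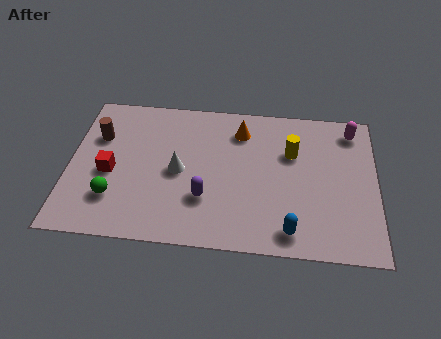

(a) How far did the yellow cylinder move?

1.3

The yellow cylinder was near (8.7, 3.5) before and (8.1, 4.7) after, so it travelled √(0.6² + 1.2²) ≈ 1.3 units.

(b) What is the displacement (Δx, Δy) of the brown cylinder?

(-0.8, -1.3)

The brown cylinder started near (1.8, 6.1) and ended near (1.0, 4.8).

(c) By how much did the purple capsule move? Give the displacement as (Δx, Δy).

(0.5, -0.4)

The purple capsule was at about (4.5, 2.6) and moved to about (5.0, 2.2).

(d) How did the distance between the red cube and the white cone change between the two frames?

-1.1

They were about 3.6 units apart before and 2.5 after — 1.1 units closer together.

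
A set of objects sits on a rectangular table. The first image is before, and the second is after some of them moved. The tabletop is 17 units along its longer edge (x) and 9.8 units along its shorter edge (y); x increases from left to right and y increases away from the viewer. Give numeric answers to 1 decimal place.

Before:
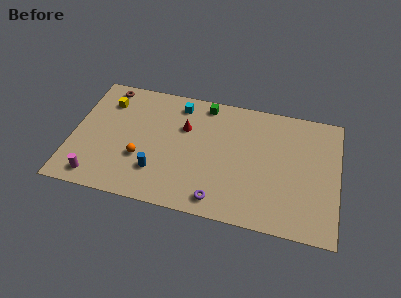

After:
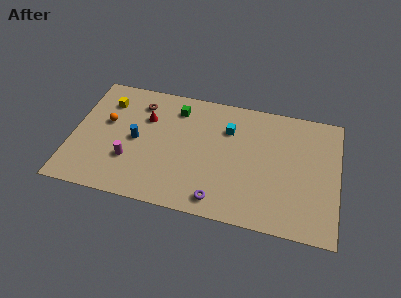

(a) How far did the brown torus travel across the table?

2.4

The brown torus was near (1.9, 8.7) before and (4.1, 7.8) after, so it travelled √(2.2² + 0.9²) ≈ 2.4 units.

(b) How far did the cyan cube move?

3.5

From (6.6, 8.3) to (9.9, 7.0), the cyan cube covered √(3.3² + 1.3²) ≈ 3.5 units.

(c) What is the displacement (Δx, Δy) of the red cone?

(-2.5, 0.2)

The red cone was at about (7.1, 6.5) and moved to about (4.6, 6.7).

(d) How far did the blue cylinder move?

2.7

The blue cylinder was near (5.6, 2.6) before and (4.1, 4.8) after, so it travelled √(1.5² + 2.2²) ≈ 2.7 units.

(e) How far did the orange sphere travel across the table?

3.4

From (4.5, 3.4) to (2.1, 5.8), the orange sphere covered √(2.4² + 2.4²) ≈ 3.4 units.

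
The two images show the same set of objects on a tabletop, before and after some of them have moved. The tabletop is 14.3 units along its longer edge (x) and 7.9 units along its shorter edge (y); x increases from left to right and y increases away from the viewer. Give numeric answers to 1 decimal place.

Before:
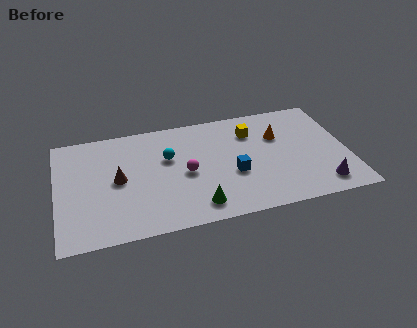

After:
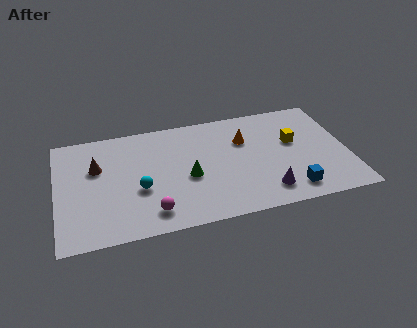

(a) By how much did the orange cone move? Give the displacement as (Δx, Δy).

(-1.7, 0.1)

From the two frames, the orange cone sits at roughly (11.0, 5.3) before and (9.3, 5.4) after.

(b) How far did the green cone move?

2.1

The green cone moved from about (6.7, 1.3) to (6.4, 3.4), a distance of √(0.3² + 2.1²) ≈ 2.1.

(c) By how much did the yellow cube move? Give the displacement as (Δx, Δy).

(2.0, -1.2)

The yellow cube started near (9.7, 5.9) and ended near (11.7, 4.7).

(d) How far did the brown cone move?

1.5

From (3.0, 4.0) to (2.0, 5.1), the brown cone covered √(1.0² + 1.1²) ≈ 1.5 units.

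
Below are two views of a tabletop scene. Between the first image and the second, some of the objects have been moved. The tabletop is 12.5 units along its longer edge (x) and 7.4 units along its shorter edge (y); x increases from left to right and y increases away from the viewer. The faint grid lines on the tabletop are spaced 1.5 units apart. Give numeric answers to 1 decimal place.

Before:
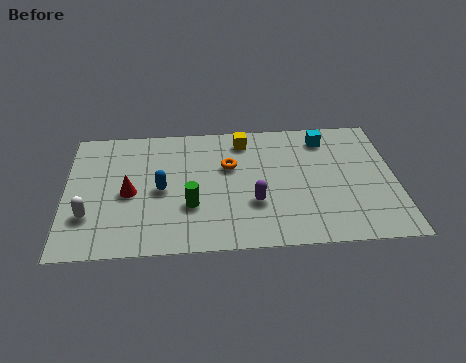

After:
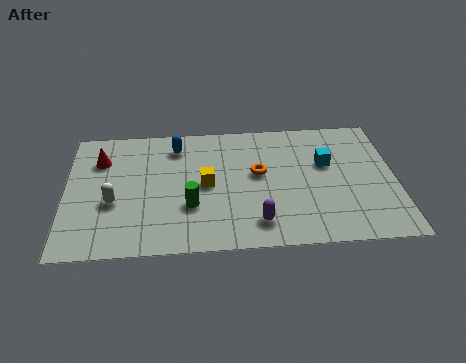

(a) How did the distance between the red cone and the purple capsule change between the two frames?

+2.3

Before: roughly 4.8 units apart; after: 7.1. That's 2.3 units further apart.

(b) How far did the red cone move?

2.3

The red cone was near (2.4, 3.4) before and (1.3, 5.4) after, so it travelled √(1.1² + 2.0²) ≈ 2.3 units.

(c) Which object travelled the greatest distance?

the yellow cube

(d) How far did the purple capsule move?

1.1

The purple capsule was near (7.1, 2.5) before and (7.2, 1.4) after, so it travelled √(0.1² + 1.1²) ≈ 1.1 units.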